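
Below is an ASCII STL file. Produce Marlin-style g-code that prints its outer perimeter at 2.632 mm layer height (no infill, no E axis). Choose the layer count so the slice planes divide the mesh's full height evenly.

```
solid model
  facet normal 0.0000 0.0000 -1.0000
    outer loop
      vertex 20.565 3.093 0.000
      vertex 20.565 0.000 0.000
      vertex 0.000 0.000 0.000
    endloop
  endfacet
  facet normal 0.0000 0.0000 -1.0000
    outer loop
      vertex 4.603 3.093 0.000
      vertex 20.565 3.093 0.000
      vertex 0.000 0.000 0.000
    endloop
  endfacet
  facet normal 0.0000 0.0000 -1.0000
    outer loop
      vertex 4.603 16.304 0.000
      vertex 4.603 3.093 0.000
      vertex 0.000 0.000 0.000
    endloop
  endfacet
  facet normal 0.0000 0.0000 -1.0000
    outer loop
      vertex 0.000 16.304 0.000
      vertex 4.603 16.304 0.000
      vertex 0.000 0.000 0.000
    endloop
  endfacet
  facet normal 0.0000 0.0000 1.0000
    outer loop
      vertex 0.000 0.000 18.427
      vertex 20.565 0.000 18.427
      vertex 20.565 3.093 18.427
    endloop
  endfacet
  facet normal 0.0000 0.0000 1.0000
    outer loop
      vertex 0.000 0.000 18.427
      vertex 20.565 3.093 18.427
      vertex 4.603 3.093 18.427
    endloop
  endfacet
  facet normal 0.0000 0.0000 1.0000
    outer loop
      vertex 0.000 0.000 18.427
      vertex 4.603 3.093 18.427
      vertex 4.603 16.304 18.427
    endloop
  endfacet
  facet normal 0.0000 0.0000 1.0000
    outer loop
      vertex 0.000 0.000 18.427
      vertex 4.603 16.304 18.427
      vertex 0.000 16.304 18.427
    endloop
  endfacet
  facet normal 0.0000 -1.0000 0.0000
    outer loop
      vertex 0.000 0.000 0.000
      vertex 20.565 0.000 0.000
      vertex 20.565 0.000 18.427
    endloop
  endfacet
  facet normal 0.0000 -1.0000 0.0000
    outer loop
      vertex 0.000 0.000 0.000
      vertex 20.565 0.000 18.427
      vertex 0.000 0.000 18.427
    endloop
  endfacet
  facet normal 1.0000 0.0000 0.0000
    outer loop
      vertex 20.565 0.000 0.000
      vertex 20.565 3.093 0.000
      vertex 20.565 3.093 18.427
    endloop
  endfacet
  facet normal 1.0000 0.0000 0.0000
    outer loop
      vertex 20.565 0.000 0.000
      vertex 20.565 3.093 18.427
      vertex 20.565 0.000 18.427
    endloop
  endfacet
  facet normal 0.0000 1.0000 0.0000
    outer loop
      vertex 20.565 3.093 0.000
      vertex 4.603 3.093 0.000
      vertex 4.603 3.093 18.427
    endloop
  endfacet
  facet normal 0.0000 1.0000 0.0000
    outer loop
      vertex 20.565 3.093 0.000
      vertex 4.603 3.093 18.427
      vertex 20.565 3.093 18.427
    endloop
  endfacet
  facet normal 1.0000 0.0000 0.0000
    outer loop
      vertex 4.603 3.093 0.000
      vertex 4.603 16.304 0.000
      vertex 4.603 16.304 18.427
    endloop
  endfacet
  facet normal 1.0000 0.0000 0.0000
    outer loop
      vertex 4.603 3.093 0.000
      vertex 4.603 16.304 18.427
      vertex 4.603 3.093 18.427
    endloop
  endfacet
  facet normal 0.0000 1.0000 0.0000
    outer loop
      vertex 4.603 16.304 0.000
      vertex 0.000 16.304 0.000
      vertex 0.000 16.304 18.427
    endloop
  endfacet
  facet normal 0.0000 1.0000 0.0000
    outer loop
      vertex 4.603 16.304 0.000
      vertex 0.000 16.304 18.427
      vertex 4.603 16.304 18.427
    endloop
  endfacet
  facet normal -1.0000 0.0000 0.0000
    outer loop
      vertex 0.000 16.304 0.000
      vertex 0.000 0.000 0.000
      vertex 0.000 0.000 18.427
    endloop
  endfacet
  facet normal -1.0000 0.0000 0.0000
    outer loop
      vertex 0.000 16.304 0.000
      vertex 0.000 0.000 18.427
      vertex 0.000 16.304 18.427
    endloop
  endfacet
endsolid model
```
; perimeter-only toolpath
G21 ; units = mm
G90 ; absolute positioning
G28 ; home
; layer 1
G0 Z2.632
G0 X0.000 Y0.000
G1 X20.565 Y0.000
G1 X20.565 Y3.093
G1 X4.603 Y3.093
G1 X4.603 Y16.304
G1 X0.000 Y16.304
G1 X0.000 Y0.000
; layer 2
G0 Z5.265
G0 X0.000 Y0.000
G1 X20.565 Y0.000
G1 X20.565 Y3.093
G1 X4.603 Y3.093
G1 X4.603 Y16.304
G1 X0.000 Y16.304
G1 X0.000 Y0.000
; layer 3
G0 Z7.897
G0 X0.000 Y0.000
G1 X20.565 Y0.000
G1 X20.565 Y3.093
G1 X4.603 Y3.093
G1 X4.603 Y16.304
G1 X0.000 Y16.304
G1 X0.000 Y0.000
; layer 4
G0 Z10.530
G0 X0.000 Y0.000
G1 X20.565 Y0.000
G1 X20.565 Y3.093
G1 X4.603 Y3.093
G1 X4.603 Y16.304
G1 X0.000 Y16.304
G1 X0.000 Y0.000
; layer 5
G0 Z13.162
G0 X0.000 Y0.000
G1 X20.565 Y0.000
G1 X20.565 Y3.093
G1 X4.603 Y3.093
G1 X4.603 Y16.304
G1 X0.000 Y16.304
G1 X0.000 Y0.000
; layer 6
G0 Z15.795
G0 X0.000 Y0.000
G1 X20.565 Y0.000
G1 X20.565 Y3.093
G1 X4.603 Y3.093
G1 X4.603 Y16.304
G1 X0.000 Y16.304
G1 X0.000 Y0.000
; layer 7
G0 Z18.427
G0 X0.000 Y0.000
G1 X20.565 Y0.000
G1 X20.565 Y3.093
G1 X4.603 Y3.093
G1 X4.603 Y16.304
G1 X0.000 Y16.304
G1 X0.000 Y0.000
M2 ; end

The solid is an L-shaped prism: outer 20.6 × 16.3 mm, arm thicknesses ≈ 3.09 mm (horizontal) and 4.6 mm (vertical), extruded 18.4 mm in z. Slicing at Δz = 2.632 mm — 7 equal slices spanning the solid's height, so layer i sits at z = i·h/7 — gives 7 non-empty perimeters. Each is a 6-segment closed polygon; G0 lifts to the layer z and rapids to the start vertex, then G1 traces the edges.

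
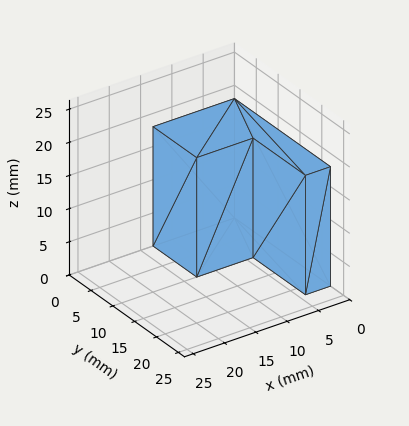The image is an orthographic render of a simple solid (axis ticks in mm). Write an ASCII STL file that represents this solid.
Reading the render: the shape is an L-shaped prism: outer 13 × 22 mm, arm thicknesses ≈ 10 mm (horizontal) and 4 mm (vertical), extruded 18 mm in z (dimensions read to the nearest mm from the axis ticks). For the STL, each face is triangulated and given an outward normal.

solid part
  facet normal 0.0000 0.0000 -1.0000
    outer loop
      vertex 13.00 10.00 0.00
      vertex 13.00 0.00 0.00
      vertex 0.00 0.00 0.00
    endloop
  endfacet
  facet normal 0.0000 0.0000 -1.0000
    outer loop
      vertex 4.00 10.00 0.00
      vertex 13.00 10.00 0.00
      vertex 0.00 0.00 0.00
    endloop
  endfacet
  facet normal 0.0000 0.0000 -1.0000
    outer loop
      vertex 4.00 22.00 0.00
      vertex 4.00 10.00 0.00
      vertex 0.00 0.00 0.00
    endloop
  endfacet
  facet normal 0.0000 0.0000 -1.0000
    outer loop
      vertex 0.00 22.00 0.00
      vertex 4.00 22.00 0.00
      vertex 0.00 0.00 0.00
    endloop
  endfacet
  facet normal 0.0000 0.0000 1.0000
    outer loop
      vertex 0.00 0.00 18.00
      vertex 13.00 0.00 18.00
      vertex 13.00 10.00 18.00
    endloop
  endfacet
  facet normal 0.0000 0.0000 1.0000
    outer loop
      vertex 0.00 0.00 18.00
      vertex 13.00 10.00 18.00
      vertex 4.00 10.00 18.00
    endloop
  endfacet
  facet normal 0.0000 0.0000 1.0000
    outer loop
      vertex 0.00 0.00 18.00
      vertex 4.00 10.00 18.00
      vertex 4.00 22.00 18.00
    endloop
  endfacet
  facet normal 0.0000 0.0000 1.0000
    outer loop
      vertex 0.00 0.00 18.00
      vertex 4.00 22.00 18.00
      vertex 0.00 22.00 18.00
    endloop
  endfacet
  facet normal 0.0000 -1.0000 0.0000
    outer loop
      vertex 0.00 0.00 0.00
      vertex 13.00 0.00 0.00
      vertex 13.00 0.00 18.00
    endloop
  endfacet
  facet normal 0.0000 -1.0000 0.0000
    outer loop
      vertex 0.00 0.00 0.00
      vertex 13.00 0.00 18.00
      vertex 0.00 0.00 18.00
    endloop
  endfacet
  facet normal 1.0000 0.0000 0.0000
    outer loop
      vertex 13.00 0.00 0.00
      vertex 13.00 10.00 0.00
      vertex 13.00 10.00 18.00
    endloop
  endfacet
  facet normal 1.0000 0.0000 0.0000
    outer loop
      vertex 13.00 0.00 0.00
      vertex 13.00 10.00 18.00
      vertex 13.00 0.00 18.00
    endloop
  endfacet
  facet normal 0.0000 1.0000 0.0000
    outer loop
      vertex 13.00 10.00 0.00
      vertex 4.00 10.00 0.00
      vertex 4.00 10.00 18.00
    endloop
  endfacet
  facet normal 0.0000 1.0000 0.0000
    outer loop
      vertex 13.00 10.00 0.00
      vertex 4.00 10.00 18.00
      vertex 13.00 10.00 18.00
    endloop
  endfacet
  facet normal 1.0000 0.0000 0.0000
    outer loop
      vertex 4.00 10.00 0.00
      vertex 4.00 22.00 0.00
      vertex 4.00 22.00 18.00
    endloop
  endfacet
  facet normal 1.0000 0.0000 0.0000
    outer loop
      vertex 4.00 10.00 0.00
      vertex 4.00 22.00 18.00
      vertex 4.00 10.00 18.00
    endloop
  endfacet
  facet normal 0.0000 1.0000 0.0000
    outer loop
      vertex 4.00 22.00 0.00
      vertex 0.00 22.00 0.00
      vertex 0.00 22.00 18.00
    endloop
  endfacet
  facet normal 0.0000 1.0000 0.0000
    outer loop
      vertex 4.00 22.00 0.00
      vertex 0.00 22.00 18.00
      vertex 4.00 22.00 18.00
    endloop
  endfacet
  facet normal -1.0000 0.0000 0.0000
    outer loop
      vertex 0.00 22.00 0.00
      vertex 0.00 0.00 0.00
      vertex 0.00 0.00 18.00
    endloop
  endfacet
  facet normal -1.0000 0.0000 0.0000
    outer loop
      vertex 0.00 22.00 0.00
      vertex 0.00 0.00 18.00
      vertex 0.00 22.00 18.00
    endloop
  endfacet
endsolid part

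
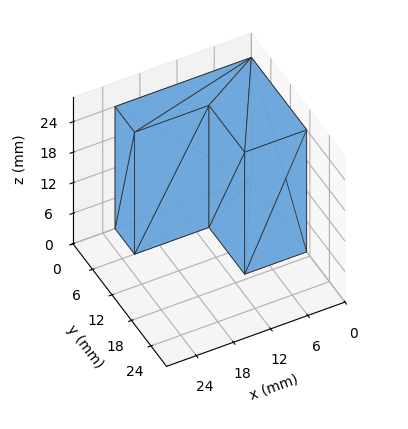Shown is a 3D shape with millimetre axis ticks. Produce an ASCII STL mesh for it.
Reading the render: the shape is an L-shaped prism: outer 22 × 17 mm, arm thicknesses ≈ 6 mm (horizontal) and 10 mm (vertical), extruded 24 mm in z (dimensions read to the nearest mm from the axis ticks). For the STL, each face is triangulated and given an outward normal.

solid part
  facet normal 0.0000 0.0000 -1.0000
    outer loop
      vertex 22.000 6.000 0.000
      vertex 22.000 0.000 0.000
      vertex 0.000 0.000 0.000
    endloop
  endfacet
  facet normal 0.0000 0.0000 -1.0000
    outer loop
      vertex 10.000 6.000 0.000
      vertex 22.000 6.000 0.000
      vertex 0.000 0.000 0.000
    endloop
  endfacet
  facet normal 0.0000 0.0000 -1.0000
    outer loop
      vertex 10.000 17.000 0.000
      vertex 10.000 6.000 0.000
      vertex 0.000 0.000 0.000
    endloop
  endfacet
  facet normal 0.0000 0.0000 -1.0000
    outer loop
      vertex 0.000 17.000 0.000
      vertex 10.000 17.000 0.000
      vertex 0.000 0.000 0.000
    endloop
  endfacet
  facet normal 0.0000 0.0000 1.0000
    outer loop
      vertex 0.000 0.000 24.000
      vertex 22.000 0.000 24.000
      vertex 22.000 6.000 24.000
    endloop
  endfacet
  facet normal 0.0000 0.0000 1.0000
    outer loop
      vertex 0.000 0.000 24.000
      vertex 22.000 6.000 24.000
      vertex 10.000 6.000 24.000
    endloop
  endfacet
  facet normal 0.0000 0.0000 1.0000
    outer loop
      vertex 0.000 0.000 24.000
      vertex 10.000 6.000 24.000
      vertex 10.000 17.000 24.000
    endloop
  endfacet
  facet normal 0.0000 0.0000 1.0000
    outer loop
      vertex 0.000 0.000 24.000
      vertex 10.000 17.000 24.000
      vertex 0.000 17.000 24.000
    endloop
  endfacet
  facet normal 0.0000 -1.0000 0.0000
    outer loop
      vertex 0.000 0.000 0.000
      vertex 22.000 0.000 0.000
      vertex 22.000 0.000 24.000
    endloop
  endfacet
  facet normal 0.0000 -1.0000 0.0000
    outer loop
      vertex 0.000 0.000 0.000
      vertex 22.000 0.000 24.000
      vertex 0.000 0.000 24.000
    endloop
  endfacet
  facet normal 1.0000 0.0000 0.0000
    outer loop
      vertex 22.000 0.000 0.000
      vertex 22.000 6.000 0.000
      vertex 22.000 6.000 24.000
    endloop
  endfacet
  facet normal 1.0000 0.0000 0.0000
    outer loop
      vertex 22.000 0.000 0.000
      vertex 22.000 6.000 24.000
      vertex 22.000 0.000 24.000
    endloop
  endfacet
  facet normal 0.0000 1.0000 0.0000
    outer loop
      vertex 22.000 6.000 0.000
      vertex 10.000 6.000 0.000
      vertex 10.000 6.000 24.000
    endloop
  endfacet
  facet normal 0.0000 1.0000 0.0000
    outer loop
      vertex 22.000 6.000 0.000
      vertex 10.000 6.000 24.000
      vertex 22.000 6.000 24.000
    endloop
  endfacet
  facet normal 1.0000 0.0000 0.0000
    outer loop
      vertex 10.000 6.000 0.000
      vertex 10.000 17.000 0.000
      vertex 10.000 17.000 24.000
    endloop
  endfacet
  facet normal 1.0000 0.0000 0.0000
    outer loop
      vertex 10.000 6.000 0.000
      vertex 10.000 17.000 24.000
      vertex 10.000 6.000 24.000
    endloop
  endfacet
  facet normal 0.0000 1.0000 0.0000
    outer loop
      vertex 10.000 17.000 0.000
      vertex 0.000 17.000 0.000
      vertex 0.000 17.000 24.000
    endloop
  endfacet
  facet normal 0.0000 1.0000 0.0000
    outer loop
      vertex 10.000 17.000 0.000
      vertex 0.000 17.000 24.000
      vertex 10.000 17.000 24.000
    endloop
  endfacet
  facet normal -1.0000 0.0000 0.0000
    outer loop
      vertex 0.000 17.000 0.000
      vertex 0.000 0.000 0.000
      vertex 0.000 0.000 24.000
    endloop
  endfacet
  facet normal -1.0000 0.0000 0.0000
    outer loop
      vertex 0.000 17.000 0.000
      vertex 0.000 0.000 24.000
      vertex 0.000 17.000 24.000
    endloop
  endfacet
endsolid part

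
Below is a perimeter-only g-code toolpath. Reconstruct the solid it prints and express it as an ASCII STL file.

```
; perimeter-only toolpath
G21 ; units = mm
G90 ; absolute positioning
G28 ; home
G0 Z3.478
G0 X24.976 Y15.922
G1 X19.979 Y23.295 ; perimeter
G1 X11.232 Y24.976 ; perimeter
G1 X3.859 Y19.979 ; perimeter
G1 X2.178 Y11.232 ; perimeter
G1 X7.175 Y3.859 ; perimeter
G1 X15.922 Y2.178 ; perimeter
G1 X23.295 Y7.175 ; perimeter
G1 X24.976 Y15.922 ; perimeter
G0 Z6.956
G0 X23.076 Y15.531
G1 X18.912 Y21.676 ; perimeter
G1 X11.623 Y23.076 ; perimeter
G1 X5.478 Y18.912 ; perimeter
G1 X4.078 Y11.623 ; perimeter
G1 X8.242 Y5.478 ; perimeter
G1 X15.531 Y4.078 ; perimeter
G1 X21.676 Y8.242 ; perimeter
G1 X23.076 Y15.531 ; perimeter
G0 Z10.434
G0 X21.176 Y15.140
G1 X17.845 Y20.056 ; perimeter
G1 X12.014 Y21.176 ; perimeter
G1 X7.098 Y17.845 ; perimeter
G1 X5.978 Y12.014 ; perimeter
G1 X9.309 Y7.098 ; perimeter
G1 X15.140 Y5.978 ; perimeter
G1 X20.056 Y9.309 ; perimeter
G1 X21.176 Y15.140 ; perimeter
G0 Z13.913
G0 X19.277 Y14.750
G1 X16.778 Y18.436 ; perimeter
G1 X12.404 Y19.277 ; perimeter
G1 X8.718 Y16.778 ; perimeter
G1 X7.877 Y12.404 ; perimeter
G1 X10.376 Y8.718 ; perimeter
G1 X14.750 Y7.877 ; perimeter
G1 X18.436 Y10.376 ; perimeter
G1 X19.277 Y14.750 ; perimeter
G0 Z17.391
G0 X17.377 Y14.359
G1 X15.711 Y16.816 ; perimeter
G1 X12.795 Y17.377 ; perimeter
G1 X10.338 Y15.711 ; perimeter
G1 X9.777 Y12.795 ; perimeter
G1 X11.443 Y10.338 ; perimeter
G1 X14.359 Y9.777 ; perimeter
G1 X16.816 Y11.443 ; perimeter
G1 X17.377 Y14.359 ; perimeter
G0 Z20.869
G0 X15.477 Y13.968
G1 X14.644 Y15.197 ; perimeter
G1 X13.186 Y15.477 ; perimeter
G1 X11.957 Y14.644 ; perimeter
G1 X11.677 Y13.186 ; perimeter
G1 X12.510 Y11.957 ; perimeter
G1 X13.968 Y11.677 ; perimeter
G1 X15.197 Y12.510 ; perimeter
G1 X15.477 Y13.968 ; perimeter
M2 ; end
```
solid part
  facet normal 0.0000 0.0000 -1.0000
    outer loop
      vertex 10.841 26.876 0.000
      vertex 21.046 24.915 0.000
      vertex 26.876 16.313 0.000
    endloop
  endfacet
  facet normal 0.0000 0.0000 -1.0000
    outer loop
      vertex 2.239 21.046 0.000
      vertex 10.841 26.876 0.000
      vertex 26.876 16.313 0.000
    endloop
  endfacet
  facet normal 0.0000 0.0000 -1.0000
    outer loop
      vertex 0.278 10.841 0.000
      vertex 2.239 21.046 0.000
      vertex 26.876 16.313 0.000
    endloop
  endfacet
  facet normal 0.0000 0.0000 -1.0000
    outer loop
      vertex 6.108 2.239 0.000
      vertex 0.278 10.841 0.000
      vertex 26.876 16.313 0.000
    endloop
  endfacet
  facet normal 0.0000 0.0000 -1.0000
    outer loop
      vertex 16.313 0.278 0.000
      vertex 6.108 2.239 0.000
      vertex 26.876 16.313 0.000
    endloop
  endfacet
  facet normal 0.0000 0.0000 -1.0000
    outer loop
      vertex 24.915 6.108 0.000
      vertex 16.313 0.278 0.000
      vertex 26.876 16.313 0.000
    endloop
  endfacet
  facet normal 0.7359 0.4987 0.4580
    outer loop
      vertex 26.876 16.313 0.000
      vertex 21.046 24.915 0.000
      vertex 13.577 13.577 24.347
    endloop
  endfacet
  facet normal 0.1678 0.8730 0.4580
    outer loop
      vertex 21.046 24.915 0.000
      vertex 10.841 26.876 0.000
      vertex 13.577 13.577 24.347
    endloop
  endfacet
  facet normal -0.4987 0.7359 0.4580
    outer loop
      vertex 10.841 26.876 0.000
      vertex 2.239 21.046 0.000
      vertex 13.577 13.577 24.347
    endloop
  endfacet
  facet normal -0.8730 0.1678 0.4580
    outer loop
      vertex 2.239 21.046 0.000
      vertex 0.278 10.841 0.000
      vertex 13.577 13.577 24.347
    endloop
  endfacet
  facet normal -0.7359 -0.4987 0.4580
    outer loop
      vertex 0.278 10.841 0.000
      vertex 6.108 2.239 0.000
      vertex 13.577 13.577 24.347
    endloop
  endfacet
  facet normal -0.1678 -0.8730 0.4580
    outer loop
      vertex 6.108 2.239 0.000
      vertex 16.313 0.278 0.000
      vertex 13.577 13.577 24.347
    endloop
  endfacet
  facet normal 0.4987 -0.7359 0.4580
    outer loop
      vertex 16.313 0.278 0.000
      vertex 24.915 6.108 0.000
      vertex 13.577 13.577 24.347
    endloop
  endfacet
  facet normal 0.8730 -0.1678 0.4580
    outer loop
      vertex 24.915 6.108 0.000
      vertex 26.876 16.313 0.000
      vertex 13.577 13.577 24.347
    endloop
  endfacet
endsolid part

The G0 Z moves step by Δz≈3.478 mm. The G1 loops shrink linearly with z, so the solid tapers from its base footprint up to z≈24.3. Closing with a flat bottom cap and the tapered top and triangulating gives 14 facets — a regular 8-sided pyramid, base circumscribed radius ≈ 13.6 mm, apex at z ≈ 24.3 mm.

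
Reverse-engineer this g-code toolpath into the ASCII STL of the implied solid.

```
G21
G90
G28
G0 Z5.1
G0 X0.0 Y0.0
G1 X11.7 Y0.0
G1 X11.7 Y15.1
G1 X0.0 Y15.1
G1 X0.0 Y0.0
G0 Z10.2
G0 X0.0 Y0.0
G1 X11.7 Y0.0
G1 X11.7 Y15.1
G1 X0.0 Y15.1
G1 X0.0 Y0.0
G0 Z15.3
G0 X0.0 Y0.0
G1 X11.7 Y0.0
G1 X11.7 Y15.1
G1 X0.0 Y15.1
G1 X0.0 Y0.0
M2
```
solid part
  facet normal 0.0000 0.0000 -1.0000
    outer loop
      vertex 11.7 15.1 0.0
      vertex 11.7 0.0 0.0
      vertex 0.0 0.0 0.0
    endloop
  endfacet
  facet normal 0.0000 0.0000 -1.0000
    outer loop
      vertex 0.0 15.1 0.0
      vertex 11.7 15.1 0.0
      vertex 0.0 0.0 0.0
    endloop
  endfacet
  facet normal 0.0000 0.0000 1.0000
    outer loop
      vertex 0.0 0.0 15.3
      vertex 11.7 0.0 15.3
      vertex 11.7 15.1 15.3
    endloop
  endfacet
  facet normal 0.0000 0.0000 1.0000
    outer loop
      vertex 0.0 0.0 15.3
      vertex 11.7 15.1 15.3
      vertex 0.0 15.1 15.3
    endloop
  endfacet
  facet normal 0.0000 -1.0000 0.0000
    outer loop
      vertex 0.0 0.0 0.0
      vertex 11.7 0.0 0.0
      vertex 11.7 0.0 15.3
    endloop
  endfacet
  facet normal 0.0000 -1.0000 0.0000
    outer loop
      vertex 0.0 0.0 0.0
      vertex 11.7 0.0 15.3
      vertex 0.0 0.0 15.3
    endloop
  endfacet
  facet normal 0.0000 1.0000 0.0000
    outer loop
      vertex 11.7 15.1 15.3
      vertex 11.7 15.1 0.0
      vertex 0.0 15.1 0.0
    endloop
  endfacet
  facet normal 0.0000 1.0000 0.0000
    outer loop
      vertex 0.0 15.1 15.3
      vertex 11.7 15.1 15.3
      vertex 0.0 15.1 0.0
    endloop
  endfacet
  facet normal -1.0000 0.0000 0.0000
    outer loop
      vertex 0.0 15.1 15.3
      vertex 0.0 15.1 0.0
      vertex 0.0 0.0 0.0
    endloop
  endfacet
  facet normal -1.0000 0.0000 0.0000
    outer loop
      vertex 0.0 0.0 15.3
      vertex 0.0 15.1 15.3
      vertex 0.0 0.0 0.0
    endloop
  endfacet
  facet normal 1.0000 0.0000 0.0000
    outer loop
      vertex 11.7 0.0 0.0
      vertex 11.7 15.1 0.0
      vertex 11.7 15.1 15.3
    endloop
  endfacet
  facet normal 1.0000 0.0000 0.0000
    outer loop
      vertex 11.7 0.0 0.0
      vertex 11.7 15.1 15.3
      vertex 11.7 0.0 15.3
    endloop
  endfacet
endsolid part

The G0 Z moves step by Δz≈5.1 mm. Every layer's G1 loop is the same polygon, so the solid is a straight extrusion of it from z=0 to z≈15.3. Closing with flat bottom and top caps and triangulating gives 12 facets — a rectangular box, roughly 11.7 × 15.1 mm footprint and 15.3 mm tall.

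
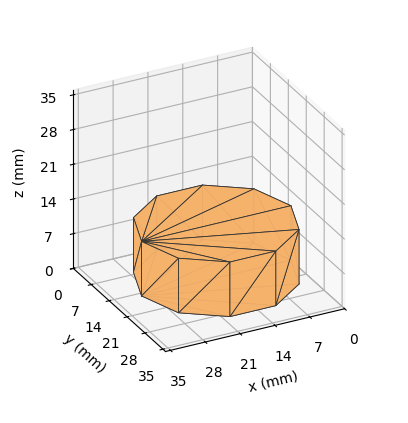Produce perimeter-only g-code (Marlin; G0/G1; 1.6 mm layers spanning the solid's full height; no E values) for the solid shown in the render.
Reading the render: the shape is a regular 10-sided prism (a cylinder approximated with 10 flat sides), circumscribed radius ≈ 15 mm, height ≈ 11 mm (dimensions read to the nearest mm from the axis ticks). For the g-code, the solid's height is divided into equal slices at the stated Δz and each level perimeter traced with G1 moves after a G0 lift.

; perimeter-only toolpath
G21 ; units = mm
G90 ; absolute positioning
G28 ; home
; layer 1
G0 Z1.6
G0 X30.0 Y15.0
G1 X27.1 Y23.8
G1 X19.6 Y29.3
G1 X10.4 Y29.3
G1 X2.9 Y23.8
G1 X0.0 Y15.0
G1 X2.9 Y6.2
G1 X10.4 Y0.7
G1 X19.6 Y0.7
G1 X27.1 Y6.2
G1 X30.0 Y15.0
; layer 2
G0 Z3.1
G0 X30.0 Y15.0
G1 X27.1 Y23.8
G1 X19.6 Y29.3
G1 X10.4 Y29.3
G1 X2.9 Y23.8
G1 X0.0 Y15.0
G1 X2.9 Y6.2
G1 X10.4 Y0.7
G1 X19.6 Y0.7
G1 X27.1 Y6.2
G1 X30.0 Y15.0
; layer 3
G0 Z4.7
G0 X30.0 Y15.0
G1 X27.1 Y23.8
G1 X19.6 Y29.3
G1 X10.4 Y29.3
G1 X2.9 Y23.8
G1 X0.0 Y15.0
G1 X2.9 Y6.2
G1 X10.4 Y0.7
G1 X19.6 Y0.7
G1 X27.1 Y6.2
G1 X30.0 Y15.0
; layer 4
G0 Z6.3
G0 X30.0 Y15.0
G1 X27.1 Y23.8
G1 X19.6 Y29.3
G1 X10.4 Y29.3
G1 X2.9 Y23.8
G1 X0.0 Y15.0
G1 X2.9 Y6.2
G1 X10.4 Y0.7
G1 X19.6 Y0.7
G1 X27.1 Y6.2
G1 X30.0 Y15.0
; layer 5
G0 Z7.9
G0 X30.0 Y15.0
G1 X27.1 Y23.8
G1 X19.6 Y29.3
G1 X10.4 Y29.3
G1 X2.9 Y23.8
G1 X0.0 Y15.0
G1 X2.9 Y6.2
G1 X10.4 Y0.7
G1 X19.6 Y0.7
G1 X27.1 Y6.2
G1 X30.0 Y15.0
; layer 6
G0 Z9.4
G0 X30.0 Y15.0
G1 X27.1 Y23.8
G1 X19.6 Y29.3
G1 X10.4 Y29.3
G1 X2.9 Y23.8
G1 X0.0 Y15.0
G1 X2.9 Y6.2
G1 X10.4 Y0.7
G1 X19.6 Y0.7
G1 X27.1 Y6.2
G1 X30.0 Y15.0
; layer 7
G0 Z11.0
G0 X30.0 Y15.0
G1 X27.1 Y23.8
G1 X19.6 Y29.3
G1 X10.4 Y29.3
G1 X2.9 Y23.8
G1 X0.0 Y15.0
G1 X2.9 Y6.2
G1 X10.4 Y0.7
G1 X19.6 Y0.7
G1 X27.1 Y6.2
G1 X30.0 Y15.0
M2 ; end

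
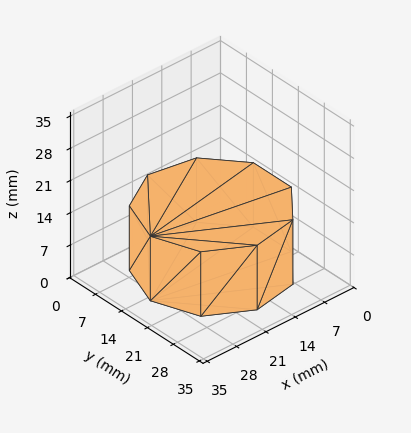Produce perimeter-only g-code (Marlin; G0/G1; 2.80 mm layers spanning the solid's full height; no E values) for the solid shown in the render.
Reading the render: the shape is a regular 9-sided prism (a cylinder approximated with 9 flat sides), circumscribed radius ≈ 15 mm, height ≈ 14 mm (dimensions read to the nearest mm from the axis ticks). For the g-code, the solid's height is divided into equal slices at the stated Δz and each level perimeter traced with G1 moves after a G0 lift.

; perimeter-only toolpath
G21 ; units = mm
G90 ; absolute positioning
G28 ; home
; layer 1
G0 Z2.80
G0 X30.00 Y15.00
G1 X26.49 Y24.64
G1 X17.60 Y29.77
G1 X7.50 Y27.99
G1 X0.90 Y20.13
G1 X0.90 Y9.87
G1 X7.50 Y2.01
G1 X17.60 Y0.23
G1 X26.49 Y5.36
G1 X30.00 Y15.00
; layer 2
G0 Z5.60
G0 X30.00 Y15.00
G1 X26.49 Y24.64
G1 X17.60 Y29.77
G1 X7.50 Y27.99
G1 X0.90 Y20.13
G1 X0.90 Y9.87
G1 X7.50 Y2.01
G1 X17.60 Y0.23
G1 X26.49 Y5.36
G1 X30.00 Y15.00
; layer 3
G0 Z8.40
G0 X30.00 Y15.00
G1 X26.49 Y24.64
G1 X17.60 Y29.77
G1 X7.50 Y27.99
G1 X0.90 Y20.13
G1 X0.90 Y9.87
G1 X7.50 Y2.01
G1 X17.60 Y0.23
G1 X26.49 Y5.36
G1 X30.00 Y15.00
; layer 4
G0 Z11.20
G0 X30.00 Y15.00
G1 X26.49 Y24.64
G1 X17.60 Y29.77
G1 X7.50 Y27.99
G1 X0.90 Y20.13
G1 X0.90 Y9.87
G1 X7.50 Y2.01
G1 X17.60 Y0.23
G1 X26.49 Y5.36
G1 X30.00 Y15.00
; layer 5
G0 Z14.00
G0 X30.00 Y15.00
G1 X26.49 Y24.64
G1 X17.60 Y29.77
G1 X7.50 Y27.99
G1 X0.90 Y20.13
G1 X0.90 Y9.87
G1 X7.50 Y2.01
G1 X17.60 Y0.23
G1 X26.49 Y5.36
G1 X30.00 Y15.00
M2 ; end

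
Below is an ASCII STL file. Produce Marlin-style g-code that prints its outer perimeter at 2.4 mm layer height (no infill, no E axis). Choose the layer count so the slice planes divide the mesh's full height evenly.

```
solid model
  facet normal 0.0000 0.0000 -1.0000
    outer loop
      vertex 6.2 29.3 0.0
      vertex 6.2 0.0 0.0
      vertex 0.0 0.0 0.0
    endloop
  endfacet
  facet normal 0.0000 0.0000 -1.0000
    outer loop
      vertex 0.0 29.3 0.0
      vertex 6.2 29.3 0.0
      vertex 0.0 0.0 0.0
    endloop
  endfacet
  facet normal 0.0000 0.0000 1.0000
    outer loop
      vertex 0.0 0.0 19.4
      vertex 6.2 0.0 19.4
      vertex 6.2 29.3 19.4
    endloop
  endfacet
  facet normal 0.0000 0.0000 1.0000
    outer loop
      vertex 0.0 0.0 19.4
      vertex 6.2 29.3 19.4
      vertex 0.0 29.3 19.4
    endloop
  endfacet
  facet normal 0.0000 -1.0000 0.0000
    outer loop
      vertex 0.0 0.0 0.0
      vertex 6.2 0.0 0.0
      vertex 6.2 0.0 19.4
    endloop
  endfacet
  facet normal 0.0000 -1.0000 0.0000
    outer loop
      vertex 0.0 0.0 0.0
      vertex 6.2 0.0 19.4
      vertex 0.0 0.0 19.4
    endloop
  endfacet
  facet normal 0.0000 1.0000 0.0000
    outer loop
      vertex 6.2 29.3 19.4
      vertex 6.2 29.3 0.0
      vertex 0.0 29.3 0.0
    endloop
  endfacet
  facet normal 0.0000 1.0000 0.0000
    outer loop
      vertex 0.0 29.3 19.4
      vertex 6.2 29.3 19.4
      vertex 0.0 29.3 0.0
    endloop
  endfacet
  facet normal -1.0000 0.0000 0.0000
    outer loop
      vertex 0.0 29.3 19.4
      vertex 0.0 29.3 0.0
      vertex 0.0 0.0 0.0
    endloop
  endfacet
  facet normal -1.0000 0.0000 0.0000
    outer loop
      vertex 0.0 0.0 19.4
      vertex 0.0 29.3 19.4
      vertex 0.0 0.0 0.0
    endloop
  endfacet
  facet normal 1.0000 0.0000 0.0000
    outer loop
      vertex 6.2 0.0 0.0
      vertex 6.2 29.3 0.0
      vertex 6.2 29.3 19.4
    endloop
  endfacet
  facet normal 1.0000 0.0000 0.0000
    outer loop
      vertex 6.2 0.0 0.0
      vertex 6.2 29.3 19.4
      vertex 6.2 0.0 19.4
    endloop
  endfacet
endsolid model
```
; perimeter-only toolpath
G21 ; units = mm
G90 ; absolute positioning
G28 ; home
; layer 1
G0 Z2.4
G0 X0.0 Y0.0
G1 X6.2 Y0.0
G1 X6.2 Y29.3
G1 X0.0 Y29.3
G1 X0.0 Y0.0
; layer 2
G0 Z4.8
G0 X0.0 Y0.0
G1 X6.2 Y0.0
G1 X6.2 Y29.3
G1 X0.0 Y29.3
G1 X0.0 Y0.0
; layer 3
G0 Z7.3
G0 X0.0 Y0.0
G1 X6.2 Y0.0
G1 X6.2 Y29.3
G1 X0.0 Y29.3
G1 X0.0 Y0.0
; layer 4
G0 Z9.7
G0 X0.0 Y0.0
G1 X6.2 Y0.0
G1 X6.2 Y29.3
G1 X0.0 Y29.3
G1 X0.0 Y0.0
; layer 5
G0 Z12.1
G0 X0.0 Y0.0
G1 X6.2 Y0.0
G1 X6.2 Y29.3
G1 X0.0 Y29.3
G1 X0.0 Y0.0
; layer 6
G0 Z14.5
G0 X0.0 Y0.0
G1 X6.2 Y0.0
G1 X6.2 Y29.3
G1 X0.0 Y29.3
G1 X0.0 Y0.0
; layer 7
G0 Z17.0
G0 X0.0 Y0.0
G1 X6.2 Y0.0
G1 X6.2 Y29.3
G1 X0.0 Y29.3
G1 X0.0 Y0.0
; layer 8
G0 Z19.4
G0 X0.0 Y0.0
G1 X6.2 Y0.0
G1 X6.2 Y29.3
G1 X0.0 Y29.3
G1 X0.0 Y0.0
M2 ; end

The solid is a rectangular box, roughly 6.2 × 29.3 mm footprint and 19.4 mm tall. Slicing at Δz = 2.4 mm — 8 equal slices spanning the solid's height, so layer i sits at z = i·h/8 — gives 8 non-empty perimeters. Each is a 4-segment closed polygon; G0 lifts to the layer z and rapids to the start vertex, then G1 traces the edges.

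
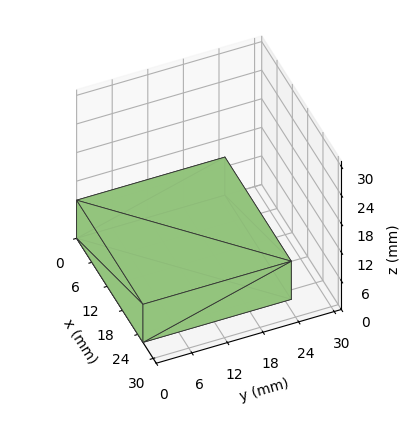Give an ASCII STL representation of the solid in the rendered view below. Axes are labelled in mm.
Reading the render: the shape is a rectangular box, roughly 26 × 25 mm footprint and 8 mm tall (dimensions read to the nearest mm from the axis ticks). For the STL, each face is triangulated and given an outward normal.

solid part
  facet normal 0.0000 0.0000 -1.0000
    outer loop
      vertex 26.000 25.000 0.000
      vertex 26.000 0.000 0.000
      vertex 0.000 0.000 0.000
    endloop
  endfacet
  facet normal 0.0000 0.0000 -1.0000
    outer loop
      vertex 0.000 25.000 0.000
      vertex 26.000 25.000 0.000
      vertex 0.000 0.000 0.000
    endloop
  endfacet
  facet normal 0.0000 0.0000 1.0000
    outer loop
      vertex 0.000 0.000 8.000
      vertex 26.000 0.000 8.000
      vertex 26.000 25.000 8.000
    endloop
  endfacet
  facet normal 0.0000 0.0000 1.0000
    outer loop
      vertex 0.000 0.000 8.000
      vertex 26.000 25.000 8.000
      vertex 0.000 25.000 8.000
    endloop
  endfacet
  facet normal 0.0000 -1.0000 0.0000
    outer loop
      vertex 0.000 0.000 0.000
      vertex 26.000 0.000 0.000
      vertex 26.000 0.000 8.000
    endloop
  endfacet
  facet normal 0.0000 -1.0000 0.0000
    outer loop
      vertex 0.000 0.000 0.000
      vertex 26.000 0.000 8.000
      vertex 0.000 0.000 8.000
    endloop
  endfacet
  facet normal 0.0000 1.0000 0.0000
    outer loop
      vertex 26.000 25.000 8.000
      vertex 26.000 25.000 0.000
      vertex 0.000 25.000 0.000
    endloop
  endfacet
  facet normal 0.0000 1.0000 0.0000
    outer loop
      vertex 0.000 25.000 8.000
      vertex 26.000 25.000 8.000
      vertex 0.000 25.000 0.000
    endloop
  endfacet
  facet normal -1.0000 0.0000 0.0000
    outer loop
      vertex 0.000 25.000 8.000
      vertex 0.000 25.000 0.000
      vertex 0.000 0.000 0.000
    endloop
  endfacet
  facet normal -1.0000 0.0000 0.0000
    outer loop
      vertex 0.000 0.000 8.000
      vertex 0.000 25.000 8.000
      vertex 0.000 0.000 0.000
    endloop
  endfacet
  facet normal 1.0000 0.0000 0.0000
    outer loop
      vertex 26.000 0.000 0.000
      vertex 26.000 25.000 0.000
      vertex 26.000 25.000 8.000
    endloop
  endfacet
  facet normal 1.0000 0.0000 0.0000
    outer loop
      vertex 26.000 0.000 0.000
      vertex 26.000 25.000 8.000
      vertex 26.000 0.000 8.000
    endloop
  endfacet
endsolid part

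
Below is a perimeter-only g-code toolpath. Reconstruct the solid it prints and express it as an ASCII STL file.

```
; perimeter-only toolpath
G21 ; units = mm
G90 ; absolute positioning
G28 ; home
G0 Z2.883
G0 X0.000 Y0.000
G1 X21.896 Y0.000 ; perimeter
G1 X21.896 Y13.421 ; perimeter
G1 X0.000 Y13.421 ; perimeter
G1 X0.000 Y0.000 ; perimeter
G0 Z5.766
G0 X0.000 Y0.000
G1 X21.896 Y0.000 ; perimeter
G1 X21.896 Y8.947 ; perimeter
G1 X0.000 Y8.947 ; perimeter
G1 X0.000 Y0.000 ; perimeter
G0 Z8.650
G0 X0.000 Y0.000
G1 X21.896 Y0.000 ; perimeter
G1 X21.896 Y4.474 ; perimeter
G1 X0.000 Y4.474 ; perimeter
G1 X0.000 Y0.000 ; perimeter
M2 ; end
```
solid part
  facet normal 0.0000 0.0000 -1.0000
    outer loop
      vertex 21.896 17.895 0.000
      vertex 21.896 0.000 0.000
      vertex 0.000 0.000 0.000
    endloop
  endfacet
  facet normal 0.0000 0.0000 -1.0000
    outer loop
      vertex 0.000 17.895 0.000
      vertex 21.896 17.895 0.000
      vertex 0.000 0.000 0.000
    endloop
  endfacet
  facet normal 0.0000 -1.0000 0.0000
    outer loop
      vertex 0.000 0.000 0.000
      vertex 21.896 0.000 0.000
      vertex 21.896 0.000 11.533
    endloop
  endfacet
  facet normal 0.0000 -1.0000 0.0000
    outer loop
      vertex 0.000 0.000 0.000
      vertex 21.896 0.000 11.533
      vertex 0.000 0.000 11.533
    endloop
  endfacet
  facet normal 0.0000 0.5417 0.8406
    outer loop
      vertex 0.000 0.000 11.533
      vertex 21.896 0.000 11.533
      vertex 21.896 17.895 0.000
    endloop
  endfacet
  facet normal 0.0000 0.5417 0.8406
    outer loop
      vertex 0.000 0.000 11.533
      vertex 21.896 17.895 0.000
      vertex 0.000 17.895 0.000
    endloop
  endfacet
  facet normal -1.0000 0.0000 0.0000
    outer loop
      vertex 0.000 0.000 11.533
      vertex 0.000 17.895 0.000
      vertex 0.000 0.000 0.000
    endloop
  endfacet
  facet normal 1.0000 0.0000 0.0000
    outer loop
      vertex 21.896 0.000 0.000
      vertex 21.896 17.895 0.000
      vertex 21.896 0.000 11.533
    endloop
  endfacet
endsolid part

The G0 Z moves step by Δz≈2.883 mm. The G1 loops shrink linearly with z, so the solid tapers from its base footprint up to z≈11.5. Closing with a flat bottom cap and the tapered top and triangulating gives 8 facets — a wedge (ramp): 21.9 × 17.9 mm base, rising to 11.5 mm along the y=0 edge and sloping linearly to z=0 at y=17.9.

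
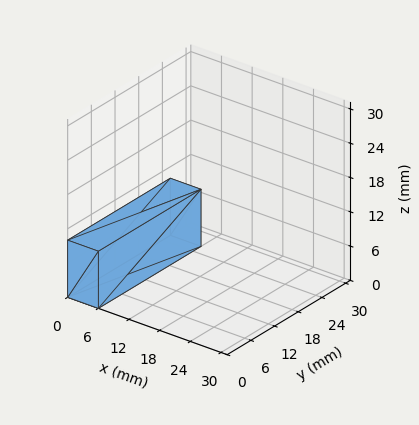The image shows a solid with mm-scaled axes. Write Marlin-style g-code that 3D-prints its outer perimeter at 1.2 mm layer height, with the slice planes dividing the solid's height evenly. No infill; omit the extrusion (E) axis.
Reading the render: the shape is a rectangular box, roughly 6 × 26 mm footprint and 10 mm tall (dimensions read to the nearest mm from the axis ticks). For the g-code, the solid's height is divided into equal slices at the stated Δz and each level perimeter traced with G1 moves after a G0 lift.

; perimeter-only toolpath
G21 ; units = mm
G90 ; absolute positioning
G28 ; home
; layer 1
G0 Z1.2
G0 X0.0 Y0.0
G1 X6.0 Y0.0
G1 X6.0 Y26.0
G1 X0.0 Y26.0
G1 X0.0 Y0.0
; layer 2
G0 Z2.5
G0 X0.0 Y0.0
G1 X6.0 Y0.0
G1 X6.0 Y26.0
G1 X0.0 Y26.0
G1 X0.0 Y0.0
; layer 3
G0 Z3.8
G0 X0.0 Y0.0
G1 X6.0 Y0.0
G1 X6.0 Y26.0
G1 X0.0 Y26.0
G1 X0.0 Y0.0
; layer 4
G0 Z5.0
G0 X0.0 Y0.0
G1 X6.0 Y0.0
G1 X6.0 Y26.0
G1 X0.0 Y26.0
G1 X0.0 Y0.0
; layer 5
G0 Z6.2
G0 X0.0 Y0.0
G1 X6.0 Y0.0
G1 X6.0 Y26.0
G1 X0.0 Y26.0
G1 X0.0 Y0.0
; layer 6
G0 Z7.5
G0 X0.0 Y0.0
G1 X6.0 Y0.0
G1 X6.0 Y26.0
G1 X0.0 Y26.0
G1 X0.0 Y0.0
; layer 7
G0 Z8.8
G0 X0.0 Y0.0
G1 X6.0 Y0.0
G1 X6.0 Y26.0
G1 X0.0 Y26.0
G1 X0.0 Y0.0
; layer 8
G0 Z10.0
G0 X0.0 Y0.0
G1 X6.0 Y0.0
G1 X6.0 Y26.0
G1 X0.0 Y26.0
G1 X0.0 Y0.0
M2 ; end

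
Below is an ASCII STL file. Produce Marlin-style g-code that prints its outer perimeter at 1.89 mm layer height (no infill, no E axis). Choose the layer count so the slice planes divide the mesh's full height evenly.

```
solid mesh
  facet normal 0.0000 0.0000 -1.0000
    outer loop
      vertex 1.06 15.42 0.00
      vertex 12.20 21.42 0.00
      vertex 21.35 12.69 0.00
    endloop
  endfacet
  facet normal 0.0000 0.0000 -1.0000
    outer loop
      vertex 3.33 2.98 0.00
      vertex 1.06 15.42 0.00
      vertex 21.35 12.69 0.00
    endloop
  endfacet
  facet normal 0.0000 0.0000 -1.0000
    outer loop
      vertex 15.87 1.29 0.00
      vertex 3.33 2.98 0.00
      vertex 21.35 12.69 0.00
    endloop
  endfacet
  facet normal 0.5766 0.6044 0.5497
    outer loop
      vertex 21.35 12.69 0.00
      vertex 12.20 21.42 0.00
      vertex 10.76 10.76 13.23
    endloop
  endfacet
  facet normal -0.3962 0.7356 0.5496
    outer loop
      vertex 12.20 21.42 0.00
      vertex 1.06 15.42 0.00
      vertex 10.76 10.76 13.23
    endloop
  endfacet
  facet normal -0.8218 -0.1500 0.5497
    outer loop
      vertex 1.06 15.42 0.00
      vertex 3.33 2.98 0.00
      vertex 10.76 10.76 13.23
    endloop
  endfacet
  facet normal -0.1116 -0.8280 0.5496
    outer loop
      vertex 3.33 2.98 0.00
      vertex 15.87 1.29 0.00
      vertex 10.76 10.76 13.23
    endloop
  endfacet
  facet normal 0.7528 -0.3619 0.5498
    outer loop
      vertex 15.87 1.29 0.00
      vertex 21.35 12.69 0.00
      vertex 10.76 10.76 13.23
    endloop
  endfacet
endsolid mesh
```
; perimeter-only toolpath
G21 ; units = mm
G90 ; absolute positioning
G28 ; home
; layer 1
G0 Z1.89
G0 X19.84 Y12.41
G1 X11.99 Y19.90
G1 X2.45 Y14.75
G1 X4.39 Y4.09
G1 X15.14 Y2.64
G1 X19.84 Y12.41
; layer 2
G0 Z3.78
G0 X18.32 Y12.14
G1 X11.79 Y18.37
G1 X3.83 Y14.09
G1 X5.45 Y5.20
G1 X14.41 Y4.00
G1 X18.32 Y12.14
; layer 3
G0 Z5.67
G0 X16.81 Y11.86
G1 X11.58 Y16.85
G1 X5.22 Y13.42
G1 X6.51 Y6.31
G1 X13.68 Y5.35
G1 X16.81 Y11.86
; layer 4
G0 Z7.56
G0 X15.30 Y11.59
G1 X11.38 Y15.33
G1 X6.60 Y12.76
G1 X7.58 Y7.43
G1 X12.95 Y6.70
G1 X15.30 Y11.59
; layer 5
G0 Z9.45
G0 X13.79 Y11.31
G1 X11.17 Y13.81
G1 X7.99 Y12.09
G1 X8.64 Y8.54
G1 X12.22 Y8.05
G1 X13.79 Y11.31
; layer 6
G0 Z11.34
G0 X12.27 Y11.04
G1 X10.97 Y12.28
G1 X9.37 Y11.43
G1 X9.70 Y9.65
G1 X11.49 Y9.41
G1 X12.27 Y11.04
M2 ; end

The solid is a regular 5-sided pyramid, base circumscribed radius ≈ 10.8 mm, apex at z ≈ 13.2 mm. Slicing at Δz = 1.89 mm — 7 equal slices spanning the solid's height, so layer i sits at z = i·h/7 — gives 6 non-empty perimeters. Each is a 5-segment closed polygon; G0 lifts to the layer z and rapids to the start vertex, then G1 traces the edges. The cross-section shrinks linearly with z (the slice at the apex is degenerate and omitted).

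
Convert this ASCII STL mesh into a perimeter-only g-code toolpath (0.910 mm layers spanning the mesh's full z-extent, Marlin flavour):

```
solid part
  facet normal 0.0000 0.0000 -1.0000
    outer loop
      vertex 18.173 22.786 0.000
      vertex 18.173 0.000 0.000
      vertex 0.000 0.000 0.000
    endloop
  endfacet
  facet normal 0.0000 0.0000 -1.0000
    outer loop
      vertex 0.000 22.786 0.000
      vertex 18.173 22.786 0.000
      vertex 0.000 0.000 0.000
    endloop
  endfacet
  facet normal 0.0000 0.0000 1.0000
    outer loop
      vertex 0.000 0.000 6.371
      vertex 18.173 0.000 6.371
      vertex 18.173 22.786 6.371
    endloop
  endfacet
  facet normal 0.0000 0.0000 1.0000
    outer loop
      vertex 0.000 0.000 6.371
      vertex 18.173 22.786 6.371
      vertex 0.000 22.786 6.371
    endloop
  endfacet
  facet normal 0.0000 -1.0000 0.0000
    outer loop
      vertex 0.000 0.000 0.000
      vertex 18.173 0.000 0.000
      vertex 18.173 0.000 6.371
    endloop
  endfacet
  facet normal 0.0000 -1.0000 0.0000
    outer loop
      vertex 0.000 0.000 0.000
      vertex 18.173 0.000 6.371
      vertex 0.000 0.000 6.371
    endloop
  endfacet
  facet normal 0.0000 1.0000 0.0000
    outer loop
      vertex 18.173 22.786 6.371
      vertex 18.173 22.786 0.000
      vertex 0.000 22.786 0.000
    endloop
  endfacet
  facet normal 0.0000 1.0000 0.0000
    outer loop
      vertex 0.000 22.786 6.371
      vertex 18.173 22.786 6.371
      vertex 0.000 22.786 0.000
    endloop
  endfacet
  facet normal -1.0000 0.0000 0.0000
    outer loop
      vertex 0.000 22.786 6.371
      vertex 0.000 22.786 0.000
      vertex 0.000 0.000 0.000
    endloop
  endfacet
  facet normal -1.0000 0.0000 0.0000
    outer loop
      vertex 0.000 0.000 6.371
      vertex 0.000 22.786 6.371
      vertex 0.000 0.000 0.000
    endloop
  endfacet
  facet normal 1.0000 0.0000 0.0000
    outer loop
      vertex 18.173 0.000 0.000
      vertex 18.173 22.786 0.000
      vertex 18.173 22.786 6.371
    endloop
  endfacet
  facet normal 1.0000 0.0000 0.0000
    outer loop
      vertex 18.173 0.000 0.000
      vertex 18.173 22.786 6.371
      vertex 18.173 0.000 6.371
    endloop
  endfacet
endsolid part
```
; perimeter-only toolpath
G21 ; units = mm
G90 ; absolute positioning
G28 ; home
; layer 1
G0 Z0.910
G0 X0.000 Y0.000
G1 X18.173 Y0.000
G1 X18.173 Y22.786
G1 X0.000 Y22.786
G1 X0.000 Y0.000
; layer 2
G0 Z1.820
G0 X0.000 Y0.000
G1 X18.173 Y0.000
G1 X18.173 Y22.786
G1 X0.000 Y22.786
G1 X0.000 Y0.000
; layer 3
G0 Z2.730
G0 X0.000 Y0.000
G1 X18.173 Y0.000
G1 X18.173 Y22.786
G1 X0.000 Y22.786
G1 X0.000 Y0.000
; layer 4
G0 Z3.641
G0 X0.000 Y0.000
G1 X18.173 Y0.000
G1 X18.173 Y22.786
G1 X0.000 Y22.786
G1 X0.000 Y0.000
; layer 5
G0 Z4.551
G0 X0.000 Y0.000
G1 X18.173 Y0.000
G1 X18.173 Y22.786
G1 X0.000 Y22.786
G1 X0.000 Y0.000
; layer 6
G0 Z5.461
G0 X0.000 Y0.000
G1 X18.173 Y0.000
G1 X18.173 Y22.786
G1 X0.000 Y22.786
G1 X0.000 Y0.000
; layer 7
G0 Z6.371
G0 X0.000 Y0.000
G1 X18.173 Y0.000
G1 X18.173 Y22.786
G1 X0.000 Y22.786
G1 X0.000 Y0.000
M2 ; end

The solid is a rectangular box, roughly 18.2 × 22.8 mm footprint and 6.37 mm tall. Slicing at Δz = 0.910 mm — 7 equal slices spanning the solid's height, so layer i sits at z = i·h/7 — gives 7 non-empty perimeters. Each is a 4-segment closed polygon; G0 lifts to the layer z and rapids to the start vertex, then G1 traces the edges.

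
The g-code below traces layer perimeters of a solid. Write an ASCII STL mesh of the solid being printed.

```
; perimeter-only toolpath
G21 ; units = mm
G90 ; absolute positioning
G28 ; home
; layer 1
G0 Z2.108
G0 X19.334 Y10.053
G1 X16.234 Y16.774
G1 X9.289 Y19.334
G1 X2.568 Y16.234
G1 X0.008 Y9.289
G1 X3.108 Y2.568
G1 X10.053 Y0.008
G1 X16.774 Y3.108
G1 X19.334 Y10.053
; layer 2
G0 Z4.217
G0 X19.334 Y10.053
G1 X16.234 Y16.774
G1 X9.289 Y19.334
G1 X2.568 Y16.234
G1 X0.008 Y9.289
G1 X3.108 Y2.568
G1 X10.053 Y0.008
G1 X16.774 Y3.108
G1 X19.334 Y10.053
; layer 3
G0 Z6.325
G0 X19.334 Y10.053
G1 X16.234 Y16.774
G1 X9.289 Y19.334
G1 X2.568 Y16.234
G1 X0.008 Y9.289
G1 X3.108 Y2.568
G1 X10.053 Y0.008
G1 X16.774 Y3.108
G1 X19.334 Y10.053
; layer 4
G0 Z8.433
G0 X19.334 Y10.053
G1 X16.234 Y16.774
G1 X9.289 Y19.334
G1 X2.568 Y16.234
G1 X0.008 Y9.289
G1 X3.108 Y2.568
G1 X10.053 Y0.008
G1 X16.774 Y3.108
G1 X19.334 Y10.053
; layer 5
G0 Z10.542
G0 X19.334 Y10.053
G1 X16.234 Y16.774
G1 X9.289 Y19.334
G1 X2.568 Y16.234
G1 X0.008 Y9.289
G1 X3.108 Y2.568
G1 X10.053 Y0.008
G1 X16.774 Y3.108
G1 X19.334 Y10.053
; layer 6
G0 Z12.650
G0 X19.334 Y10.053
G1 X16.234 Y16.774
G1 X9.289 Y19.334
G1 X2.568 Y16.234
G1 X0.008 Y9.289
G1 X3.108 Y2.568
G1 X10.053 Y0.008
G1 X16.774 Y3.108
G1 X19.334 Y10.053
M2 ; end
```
solid part
  facet normal 0.0000 0.0000 -1.0000
    outer loop
      vertex 9.289 19.334 0.000
      vertex 16.234 16.774 0.000
      vertex 19.334 10.053 0.000
    endloop
  endfacet
  facet normal 0.0000 0.0000 -1.0000
    outer loop
      vertex 2.568 16.234 0.000
      vertex 9.289 19.334 0.000
      vertex 19.334 10.053 0.000
    endloop
  endfacet
  facet normal 0.0000 0.0000 -1.0000
    outer loop
      vertex 0.008 9.289 0.000
      vertex 2.568 16.234 0.000
      vertex 19.334 10.053 0.000
    endloop
  endfacet
  facet normal 0.0000 0.0000 -1.0000
    outer loop
      vertex 3.108 2.568 0.000
      vertex 0.008 9.289 0.000
      vertex 19.334 10.053 0.000
    endloop
  endfacet
  facet normal 0.0000 0.0000 -1.0000
    outer loop
      vertex 10.053 0.008 0.000
      vertex 3.108 2.568 0.000
      vertex 19.334 10.053 0.000
    endloop
  endfacet
  facet normal 0.0000 0.0000 -1.0000
    outer loop
      vertex 16.774 3.108 0.000
      vertex 10.053 0.008 0.000
      vertex 19.334 10.053 0.000
    endloop
  endfacet
  facet normal 0.0000 0.0000 1.0000
    outer loop
      vertex 19.334 10.053 12.650
      vertex 16.234 16.774 12.650
      vertex 9.289 19.334 12.650
    endloop
  endfacet
  facet normal 0.0000 0.0000 1.0000
    outer loop
      vertex 19.334 10.053 12.650
      vertex 9.289 19.334 12.650
      vertex 2.568 16.234 12.650
    endloop
  endfacet
  facet normal 0.0000 0.0000 1.0000
    outer loop
      vertex 19.334 10.053 12.650
      vertex 2.568 16.234 12.650
      vertex 0.008 9.289 12.650
    endloop
  endfacet
  facet normal 0.0000 0.0000 1.0000
    outer loop
      vertex 19.334 10.053 12.650
      vertex 0.008 9.289 12.650
      vertex 3.108 2.568 12.650
    endloop
  endfacet
  facet normal 0.0000 0.0000 1.0000
    outer loop
      vertex 19.334 10.053 12.650
      vertex 3.108 2.568 12.650
      vertex 10.053 0.008 12.650
    endloop
  endfacet
  facet normal 0.0000 0.0000 1.0000
    outer loop
      vertex 19.334 10.053 12.650
      vertex 10.053 0.008 12.650
      vertex 16.774 3.108 12.650
    endloop
  endfacet
  facet normal 0.9081 0.4188 0.0000
    outer loop
      vertex 19.334 10.053 0.000
      vertex 16.234 16.774 0.000
      vertex 16.234 16.774 12.650
    endloop
  endfacet
  facet normal 0.9081 0.4188 0.0000
    outer loop
      vertex 19.334 10.053 0.000
      vertex 16.234 16.774 12.650
      vertex 19.334 10.053 12.650
    endloop
  endfacet
  facet normal 0.3459 0.9383 0.0000
    outer loop
      vertex 16.234 16.774 0.000
      vertex 9.289 19.334 0.000
      vertex 9.289 19.334 12.650
    endloop
  endfacet
  facet normal 0.3459 0.9383 0.0000
    outer loop
      vertex 16.234 16.774 0.000
      vertex 9.289 19.334 12.650
      vertex 16.234 16.774 12.650
    endloop
  endfacet
  facet normal -0.4188 0.9081 0.0000
    outer loop
      vertex 9.289 19.334 0.000
      vertex 2.568 16.234 0.000
      vertex 2.568 16.234 12.650
    endloop
  endfacet
  facet normal -0.4188 0.9081 0.0000
    outer loop
      vertex 9.289 19.334 0.000
      vertex 2.568 16.234 12.650
      vertex 9.289 19.334 12.650
    endloop
  endfacet
  facet normal -0.9383 0.3459 0.0000
    outer loop
      vertex 2.568 16.234 0.000
      vertex 0.008 9.289 0.000
      vertex 0.008 9.289 12.650
    endloop
  endfacet
  facet normal -0.9383 0.3459 0.0000
    outer loop
      vertex 2.568 16.234 0.000
      vertex 0.008 9.289 12.650
      vertex 2.568 16.234 12.650
    endloop
  endfacet
  facet normal -0.9081 -0.4188 0.0000
    outer loop
      vertex 0.008 9.289 0.000
      vertex 3.108 2.568 0.000
      vertex 3.108 2.568 12.650
    endloop
  endfacet
  facet normal -0.9081 -0.4188 0.0000
    outer loop
      vertex 0.008 9.289 0.000
      vertex 3.108 2.568 12.650
      vertex 0.008 9.289 12.650
    endloop
  endfacet
  facet normal -0.3459 -0.9383 0.0000
    outer loop
      vertex 3.108 2.568 0.000
      vertex 10.053 0.008 0.000
      vertex 10.053 0.008 12.650
    endloop
  endfacet
  facet normal -0.3459 -0.9383 0.0000
    outer loop
      vertex 3.108 2.568 0.000
      vertex 10.053 0.008 12.650
      vertex 3.108 2.568 12.650
    endloop
  endfacet
  facet normal 0.4188 -0.9081 0.0000
    outer loop
      vertex 10.053 0.008 0.000
      vertex 16.774 3.108 0.000
      vertex 16.774 3.108 12.650
    endloop
  endfacet
  facet normal 0.4188 -0.9081 0.0000
    outer loop
      vertex 10.053 0.008 0.000
      vertex 16.774 3.108 12.650
      vertex 10.053 0.008 12.650
    endloop
  endfacet
  facet normal 0.9383 -0.3459 0.0000
    outer loop
      vertex 16.774 3.108 0.000
      vertex 19.334 10.053 0.000
      vertex 19.334 10.053 12.650
    endloop
  endfacet
  facet normal 0.9383 -0.3459 0.0000
    outer loop
      vertex 16.774 3.108 0.000
      vertex 19.334 10.053 12.650
      vertex 16.774 3.108 12.650
    endloop
  endfacet
endsolid part

The G0 Z moves step by Δz≈2.108 mm. Every layer's G1 loop is the same polygon, so the solid is a straight extrusion of it from z=0 to z≈12.7. Closing with flat bottom and top caps and triangulating gives 28 facets — a regular 8-sided prism (a cylinder approximated with 8 flat sides), circumscribed radius ≈ 9.67 mm, height ≈ 12.7 mm.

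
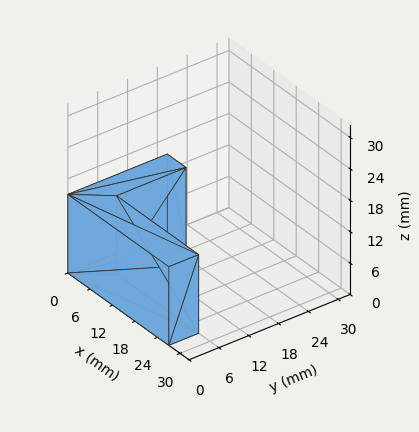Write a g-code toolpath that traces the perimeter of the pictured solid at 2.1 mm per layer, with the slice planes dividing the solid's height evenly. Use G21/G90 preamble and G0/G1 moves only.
Reading the render: the shape is an L-shaped prism: outer 27 × 20 mm, arm thicknesses ≈ 6 mm (horizontal) and 5 mm (vertical), extruded 15 mm in z (dimensions read to the nearest mm from the axis ticks). For the g-code, the solid's height is divided into equal slices at the stated Δz and each level perimeter traced with G1 moves after a G0 lift.

; perimeter-only toolpath
G21 ; units = mm
G90 ; absolute positioning
G28 ; home
; layer 1
G0 Z2.1
G0 X0.0 Y0.0
G1 X27.0 Y0.0
G1 X27.0 Y6.0
G1 X5.0 Y6.0
G1 X5.0 Y20.0
G1 X0.0 Y20.0
G1 X0.0 Y0.0
; layer 2
G0 Z4.3
G0 X0.0 Y0.0
G1 X27.0 Y0.0
G1 X27.0 Y6.0
G1 X5.0 Y6.0
G1 X5.0 Y20.0
G1 X0.0 Y20.0
G1 X0.0 Y0.0
; layer 3
G0 Z6.4
G0 X0.0 Y0.0
G1 X27.0 Y0.0
G1 X27.0 Y6.0
G1 X5.0 Y6.0
G1 X5.0 Y20.0
G1 X0.0 Y20.0
G1 X0.0 Y0.0
; layer 4
G0 Z8.6
G0 X0.0 Y0.0
G1 X27.0 Y0.0
G1 X27.0 Y6.0
G1 X5.0 Y6.0
G1 X5.0 Y20.0
G1 X0.0 Y20.0
G1 X0.0 Y0.0
; layer 5
G0 Z10.7
G0 X0.0 Y0.0
G1 X27.0 Y0.0
G1 X27.0 Y6.0
G1 X5.0 Y6.0
G1 X5.0 Y20.0
G1 X0.0 Y20.0
G1 X0.0 Y0.0
; layer 6
G0 Z12.9
G0 X0.0 Y0.0
G1 X27.0 Y0.0
G1 X27.0 Y6.0
G1 X5.0 Y6.0
G1 X5.0 Y20.0
G1 X0.0 Y20.0
G1 X0.0 Y0.0
; layer 7
G0 Z15.0
G0 X0.0 Y0.0
G1 X27.0 Y0.0
G1 X27.0 Y6.0
G1 X5.0 Y6.0
G1 X5.0 Y20.0
G1 X0.0 Y20.0
G1 X0.0 Y0.0
M2 ; end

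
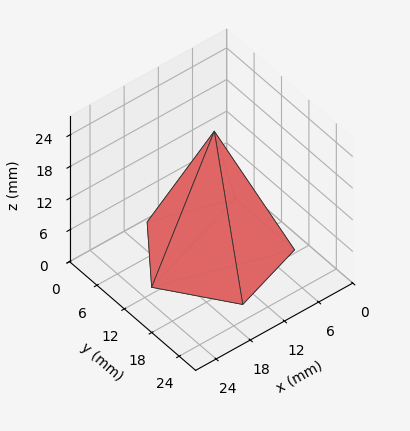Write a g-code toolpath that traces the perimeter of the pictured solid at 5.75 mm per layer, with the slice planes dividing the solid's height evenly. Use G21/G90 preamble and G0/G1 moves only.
Reading the render: the shape is a regular 5-sided pyramid, base circumscribed radius ≈ 11 mm, apex at z ≈ 23 mm (dimensions read to the nearest mm from the axis ticks). For the g-code, the solid's height is divided into equal slices at the stated Δz and each level perimeter traced with G1 moves after a G0 lift.

; perimeter-only toolpath
G21 ; units = mm
G90 ; absolute positioning
G28 ; home
; layer 1
G0 Z5.75
G0 X19.25 Y11.00
G1 X13.55 Y18.84
G1 X4.33 Y15.85
G1 X4.33 Y6.15
G1 X13.55 Y3.16
G1 X19.25 Y11.00
; layer 2
G0 Z11.50
G0 X16.50 Y11.00
G1 X12.70 Y16.23
G1 X6.55 Y14.23
G1 X6.55 Y7.77
G1 X12.70 Y5.77
G1 X16.50 Y11.00
; layer 3
G0 Z17.25
G0 X13.75 Y11.00
G1 X11.85 Y13.62
G1 X8.78 Y12.62
G1 X8.78 Y9.38
G1 X11.85 Y8.38
G1 X13.75 Y11.00
M2 ; end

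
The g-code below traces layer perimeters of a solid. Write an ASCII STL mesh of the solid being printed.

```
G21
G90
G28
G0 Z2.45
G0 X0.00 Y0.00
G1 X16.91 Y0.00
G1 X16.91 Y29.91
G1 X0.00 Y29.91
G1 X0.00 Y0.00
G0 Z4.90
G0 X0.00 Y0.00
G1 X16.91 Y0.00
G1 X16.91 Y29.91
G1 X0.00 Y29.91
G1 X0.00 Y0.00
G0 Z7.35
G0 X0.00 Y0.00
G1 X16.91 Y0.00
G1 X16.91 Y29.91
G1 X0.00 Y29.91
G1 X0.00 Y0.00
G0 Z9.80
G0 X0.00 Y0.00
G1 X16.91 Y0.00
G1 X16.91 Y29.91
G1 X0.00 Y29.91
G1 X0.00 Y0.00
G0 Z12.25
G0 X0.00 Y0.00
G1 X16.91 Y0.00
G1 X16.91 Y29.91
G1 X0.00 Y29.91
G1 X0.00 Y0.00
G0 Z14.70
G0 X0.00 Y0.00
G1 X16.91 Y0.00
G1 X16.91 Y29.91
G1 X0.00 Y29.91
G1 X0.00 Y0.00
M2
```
solid part
  facet normal 0.0000 0.0000 -1.0000
    outer loop
      vertex 16.91 29.91 0.00
      vertex 16.91 0.00 0.00
      vertex 0.00 0.00 0.00
    endloop
  endfacet
  facet normal 0.0000 0.0000 -1.0000
    outer loop
      vertex 0.00 29.91 0.00
      vertex 16.91 29.91 0.00
      vertex 0.00 0.00 0.00
    endloop
  endfacet
  facet normal 0.0000 0.0000 1.0000
    outer loop
      vertex 0.00 0.00 14.70
      vertex 16.91 0.00 14.70
      vertex 16.91 29.91 14.70
    endloop
  endfacet
  facet normal 0.0000 0.0000 1.0000
    outer loop
      vertex 0.00 0.00 14.70
      vertex 16.91 29.91 14.70
      vertex 0.00 29.91 14.70
    endloop
  endfacet
  facet normal 0.0000 -1.0000 0.0000
    outer loop
      vertex 0.00 0.00 0.00
      vertex 16.91 0.00 0.00
      vertex 16.91 0.00 14.70
    endloop
  endfacet
  facet normal 0.0000 -1.0000 0.0000
    outer loop
      vertex 0.00 0.00 0.00
      vertex 16.91 0.00 14.70
      vertex 0.00 0.00 14.70
    endloop
  endfacet
  facet normal 0.0000 1.0000 0.0000
    outer loop
      vertex 16.91 29.91 14.70
      vertex 16.91 29.91 0.00
      vertex 0.00 29.91 0.00
    endloop
  endfacet
  facet normal 0.0000 1.0000 0.0000
    outer loop
      vertex 0.00 29.91 14.70
      vertex 16.91 29.91 14.70
      vertex 0.00 29.91 0.00
    endloop
  endfacet
  facet normal -1.0000 0.0000 0.0000
    outer loop
      vertex 0.00 29.91 14.70
      vertex 0.00 29.91 0.00
      vertex 0.00 0.00 0.00
    endloop
  endfacet
  facet normal -1.0000 0.0000 0.0000
    outer loop
      vertex 0.00 0.00 14.70
      vertex 0.00 29.91 14.70
      vertex 0.00 0.00 0.00
    endloop
  endfacet
  facet normal 1.0000 0.0000 0.0000
    outer loop
      vertex 16.91 0.00 0.00
      vertex 16.91 29.91 0.00
      vertex 16.91 29.91 14.70
    endloop
  endfacet
  facet normal 1.0000 0.0000 0.0000
    outer loop
      vertex 16.91 0.00 0.00
      vertex 16.91 29.91 14.70
      vertex 16.91 0.00 14.70
    endloop
  endfacet
endsolid part

The G0 Z moves step by Δz≈2.45 mm. Every layer's G1 loop is the same polygon, so the solid is a straight extrusion of it from z=0 to z≈14.7. Closing with flat bottom and top caps and triangulating gives 12 facets — a rectangular box, roughly 16.9 × 29.9 mm footprint and 14.7 mm tall.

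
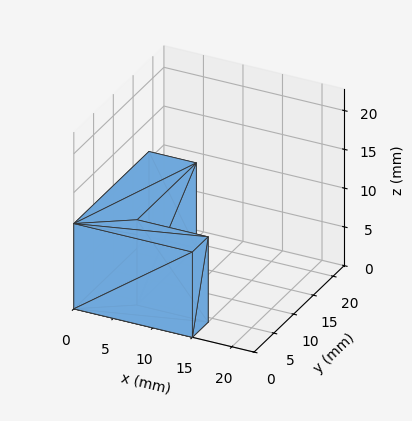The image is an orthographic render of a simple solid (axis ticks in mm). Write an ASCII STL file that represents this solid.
Reading the render: the shape is an L-shaped prism: outer 15 × 19 mm, arm thicknesses ≈ 4 mm (horizontal) and 6 mm (vertical), extruded 11 mm in z (dimensions read to the nearest mm from the axis ticks). For the STL, each face is triangulated and given an outward normal.

solid part
  facet normal 0.0000 0.0000 -1.0000
    outer loop
      vertex 15.0 4.0 0.0
      vertex 15.0 0.0 0.0
      vertex 0.0 0.0 0.0
    endloop
  endfacet
  facet normal 0.0000 0.0000 -1.0000
    outer loop
      vertex 6.0 4.0 0.0
      vertex 15.0 4.0 0.0
      vertex 0.0 0.0 0.0
    endloop
  endfacet
  facet normal 0.0000 0.0000 -1.0000
    outer loop
      vertex 6.0 19.0 0.0
      vertex 6.0 4.0 0.0
      vertex 0.0 0.0 0.0
    endloop
  endfacet
  facet normal 0.0000 0.0000 -1.0000
    outer loop
      vertex 0.0 19.0 0.0
      vertex 6.0 19.0 0.0
      vertex 0.0 0.0 0.0
    endloop
  endfacet
  facet normal 0.0000 0.0000 1.0000
    outer loop
      vertex 0.0 0.0 11.0
      vertex 15.0 0.0 11.0
      vertex 15.0 4.0 11.0
    endloop
  endfacet
  facet normal 0.0000 0.0000 1.0000
    outer loop
      vertex 0.0 0.0 11.0
      vertex 15.0 4.0 11.0
      vertex 6.0 4.0 11.0
    endloop
  endfacet
  facet normal 0.0000 0.0000 1.0000
    outer loop
      vertex 0.0 0.0 11.0
      vertex 6.0 4.0 11.0
      vertex 6.0 19.0 11.0
    endloop
  endfacet
  facet normal 0.0000 0.0000 1.0000
    outer loop
      vertex 0.0 0.0 11.0
      vertex 6.0 19.0 11.0
      vertex 0.0 19.0 11.0
    endloop
  endfacet
  facet normal 0.0000 -1.0000 0.0000
    outer loop
      vertex 0.0 0.0 0.0
      vertex 15.0 0.0 0.0
      vertex 15.0 0.0 11.0
    endloop
  endfacet
  facet normal 0.0000 -1.0000 0.0000
    outer loop
      vertex 0.0 0.0 0.0
      vertex 15.0 0.0 11.0
      vertex 0.0 0.0 11.0
    endloop
  endfacet
  facet normal 1.0000 0.0000 0.0000
    outer loop
      vertex 15.0 0.0 0.0
      vertex 15.0 4.0 0.0
      vertex 15.0 4.0 11.0
    endloop
  endfacet
  facet normal 1.0000 0.0000 0.0000
    outer loop
      vertex 15.0 0.0 0.0
      vertex 15.0 4.0 11.0
      vertex 15.0 0.0 11.0
    endloop
  endfacet
  facet normal 0.0000 1.0000 0.0000
    outer loop
      vertex 15.0 4.0 0.0
      vertex 6.0 4.0 0.0
      vertex 6.0 4.0 11.0
    endloop
  endfacet
  facet normal 0.0000 1.0000 0.0000
    outer loop
      vertex 15.0 4.0 0.0
      vertex 6.0 4.0 11.0
      vertex 15.0 4.0 11.0
    endloop
  endfacet
  facet normal 1.0000 0.0000 0.0000
    outer loop
      vertex 6.0 4.0 0.0
      vertex 6.0 19.0 0.0
      vertex 6.0 19.0 11.0
    endloop
  endfacet
  facet normal 1.0000 0.0000 0.0000
    outer loop
      vertex 6.0 4.0 0.0
      vertex 6.0 19.0 11.0
      vertex 6.0 4.0 11.0
    endloop
  endfacet
  facet normal 0.0000 1.0000 0.0000
    outer loop
      vertex 6.0 19.0 0.0
      vertex 0.0 19.0 0.0
      vertex 0.0 19.0 11.0
    endloop
  endfacet
  facet normal 0.0000 1.0000 0.0000
    outer loop
      vertex 6.0 19.0 0.0
      vertex 0.0 19.0 11.0
      vertex 6.0 19.0 11.0
    endloop
  endfacet
  facet normal -1.0000 0.0000 0.0000
    outer loop
      vertex 0.0 19.0 0.0
      vertex 0.0 0.0 0.0
      vertex 0.0 0.0 11.0
    endloop
  endfacet
  facet normal -1.0000 0.0000 0.0000
    outer loop
      vertex 0.0 19.0 0.0
      vertex 0.0 0.0 11.0
      vertex 0.0 19.0 11.0
    endloop
  endfacet
endsolid part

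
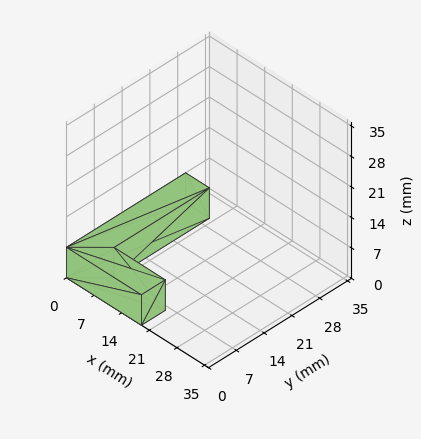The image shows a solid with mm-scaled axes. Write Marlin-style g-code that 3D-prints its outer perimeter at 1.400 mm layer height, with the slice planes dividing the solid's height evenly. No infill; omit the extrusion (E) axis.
Reading the render: the shape is an L-shaped prism: outer 19 × 30 mm, arm thicknesses ≈ 6 mm (horizontal) and 6 mm (vertical), extruded 7 mm in z (dimensions read to the nearest mm from the axis ticks). For the g-code, the solid's height is divided into equal slices at the stated Δz and each level perimeter traced with G1 moves after a G0 lift.

; perimeter-only toolpath
G21 ; units = mm
G90 ; absolute positioning
G28 ; home
; layer 1
G0 Z1.400
G0 X0.000 Y0.000
G1 X19.000 Y0.000
G1 X19.000 Y6.000
G1 X6.000 Y6.000
G1 X6.000 Y30.000
G1 X0.000 Y30.000
G1 X0.000 Y0.000
; layer 2
G0 Z2.800
G0 X0.000 Y0.000
G1 X19.000 Y0.000
G1 X19.000 Y6.000
G1 X6.000 Y6.000
G1 X6.000 Y30.000
G1 X0.000 Y30.000
G1 X0.000 Y0.000
; layer 3
G0 Z4.200
G0 X0.000 Y0.000
G1 X19.000 Y0.000
G1 X19.000 Y6.000
G1 X6.000 Y6.000
G1 X6.000 Y30.000
G1 X0.000 Y30.000
G1 X0.000 Y0.000
; layer 4
G0 Z5.600
G0 X0.000 Y0.000
G1 X19.000 Y0.000
G1 X19.000 Y6.000
G1 X6.000 Y6.000
G1 X6.000 Y30.000
G1 X0.000 Y30.000
G1 X0.000 Y0.000
; layer 5
G0 Z7.000
G0 X0.000 Y0.000
G1 X19.000 Y0.000
G1 X19.000 Y6.000
G1 X6.000 Y6.000
G1 X6.000 Y30.000
G1 X0.000 Y30.000
G1 X0.000 Y0.000
M2 ; end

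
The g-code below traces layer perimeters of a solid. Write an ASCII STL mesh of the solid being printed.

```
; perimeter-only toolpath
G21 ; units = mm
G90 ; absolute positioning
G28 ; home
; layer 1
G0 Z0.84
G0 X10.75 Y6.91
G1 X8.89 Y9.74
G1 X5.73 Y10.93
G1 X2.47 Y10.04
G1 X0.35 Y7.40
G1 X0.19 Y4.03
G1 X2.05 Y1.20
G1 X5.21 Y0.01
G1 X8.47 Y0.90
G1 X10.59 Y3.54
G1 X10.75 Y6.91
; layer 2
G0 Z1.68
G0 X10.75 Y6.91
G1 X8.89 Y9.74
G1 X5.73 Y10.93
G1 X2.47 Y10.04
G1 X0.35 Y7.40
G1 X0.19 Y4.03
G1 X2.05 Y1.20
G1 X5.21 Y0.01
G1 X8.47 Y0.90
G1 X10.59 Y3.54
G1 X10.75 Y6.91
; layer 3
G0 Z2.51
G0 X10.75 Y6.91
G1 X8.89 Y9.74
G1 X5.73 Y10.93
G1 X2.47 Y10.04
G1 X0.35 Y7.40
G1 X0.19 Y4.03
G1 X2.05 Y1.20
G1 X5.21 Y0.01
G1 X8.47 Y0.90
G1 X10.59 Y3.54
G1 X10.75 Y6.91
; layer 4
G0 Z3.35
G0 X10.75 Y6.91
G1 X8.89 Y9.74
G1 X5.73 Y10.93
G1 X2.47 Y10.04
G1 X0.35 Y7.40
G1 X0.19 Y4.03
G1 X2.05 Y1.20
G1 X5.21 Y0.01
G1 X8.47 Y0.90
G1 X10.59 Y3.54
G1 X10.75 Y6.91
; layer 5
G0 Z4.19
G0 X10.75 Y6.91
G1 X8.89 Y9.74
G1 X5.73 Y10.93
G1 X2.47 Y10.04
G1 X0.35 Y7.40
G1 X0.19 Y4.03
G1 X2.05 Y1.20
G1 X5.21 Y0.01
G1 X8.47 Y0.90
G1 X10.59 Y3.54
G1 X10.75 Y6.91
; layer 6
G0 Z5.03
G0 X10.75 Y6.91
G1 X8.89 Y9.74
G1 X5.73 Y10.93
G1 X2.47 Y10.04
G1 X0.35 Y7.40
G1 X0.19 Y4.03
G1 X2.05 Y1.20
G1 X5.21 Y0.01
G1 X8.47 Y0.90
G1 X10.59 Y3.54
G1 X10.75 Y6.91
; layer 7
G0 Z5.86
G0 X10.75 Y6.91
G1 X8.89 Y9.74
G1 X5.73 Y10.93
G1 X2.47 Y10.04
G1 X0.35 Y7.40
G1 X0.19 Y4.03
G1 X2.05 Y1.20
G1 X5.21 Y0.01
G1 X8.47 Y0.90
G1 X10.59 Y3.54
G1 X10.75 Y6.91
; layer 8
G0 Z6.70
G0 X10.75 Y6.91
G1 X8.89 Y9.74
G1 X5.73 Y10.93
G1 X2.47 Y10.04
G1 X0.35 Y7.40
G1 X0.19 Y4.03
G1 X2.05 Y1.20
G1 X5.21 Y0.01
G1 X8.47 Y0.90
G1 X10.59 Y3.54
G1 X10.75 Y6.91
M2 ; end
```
solid part
  facet normal 0.0000 0.0000 -1.0000
    outer loop
      vertex 5.73 10.93 0.00
      vertex 8.89 9.74 0.00
      vertex 10.75 6.91 0.00
    endloop
  endfacet
  facet normal 0.0000 0.0000 -1.0000
    outer loop
      vertex 2.47 10.04 0.00
      vertex 5.73 10.93 0.00
      vertex 10.75 6.91 0.00
    endloop
  endfacet
  facet normal 0.0000 0.0000 -1.0000
    outer loop
      vertex 0.35 7.40 0.00
      vertex 2.47 10.04 0.00
      vertex 10.75 6.91 0.00
    endloop
  endfacet
  facet normal 0.0000 0.0000 -1.0000
    outer loop
      vertex 0.19 4.03 0.00
      vertex 0.35 7.40 0.00
      vertex 10.75 6.91 0.00
    endloop
  endfacet
  facet normal 0.0000 0.0000 -1.0000
    outer loop
      vertex 2.05 1.20 0.00
      vertex 0.19 4.03 0.00
      vertex 10.75 6.91 0.00
    endloop
  endfacet
  facet normal 0.0000 0.0000 -1.0000
    outer loop
      vertex 5.21 0.01 0.00
      vertex 2.05 1.20 0.00
      vertex 10.75 6.91 0.00
    endloop
  endfacet
  facet normal 0.0000 0.0000 -1.0000
    outer loop
      vertex 8.47 0.90 0.00
      vertex 5.21 0.01 0.00
      vertex 10.75 6.91 0.00
    endloop
  endfacet
  facet normal 0.0000 0.0000 -1.0000
    outer loop
      vertex 10.59 3.54 0.00
      vertex 8.47 0.90 0.00
      vertex 10.75 6.91 0.00
    endloop
  endfacet
  facet normal 0.0000 0.0000 1.0000
    outer loop
      vertex 10.75 6.91 6.70
      vertex 8.89 9.74 6.70
      vertex 5.73 10.93 6.70
    endloop
  endfacet
  facet normal 0.0000 0.0000 1.0000
    outer loop
      vertex 10.75 6.91 6.70
      vertex 5.73 10.93 6.70
      vertex 2.47 10.04 6.70
    endloop
  endfacet
  facet normal 0.0000 0.0000 1.0000
    outer loop
      vertex 10.75 6.91 6.70
      vertex 2.47 10.04 6.70
      vertex 0.35 7.40 6.70
    endloop
  endfacet
  facet normal 0.0000 0.0000 1.0000
    outer loop
      vertex 10.75 6.91 6.70
      vertex 0.35 7.40 6.70
      vertex 0.19 4.03 6.70
    endloop
  endfacet
  facet normal 0.0000 0.0000 1.0000
    outer loop
      vertex 10.75 6.91 6.70
      vertex 0.19 4.03 6.70
      vertex 2.05 1.20 6.70
    endloop
  endfacet
  facet normal 0.0000 0.0000 1.0000
    outer loop
      vertex 10.75 6.91 6.70
      vertex 2.05 1.20 6.70
      vertex 5.21 0.01 6.70
    endloop
  endfacet
  facet normal 0.0000 0.0000 1.0000
    outer loop
      vertex 10.75 6.91 6.70
      vertex 5.21 0.01 6.70
      vertex 8.47 0.90 6.70
    endloop
  endfacet
  facet normal 0.0000 0.0000 1.0000
    outer loop
      vertex 10.75 6.91 6.70
      vertex 8.47 0.90 6.70
      vertex 10.59 3.54 6.70
    endloop
  endfacet
  facet normal 0.8357 0.5492 0.0000
    outer loop
      vertex 10.75 6.91 0.00
      vertex 8.89 9.74 0.00
      vertex 8.89 9.74 6.70
    endloop
  endfacet
  facet normal 0.8357 0.5492 0.0000
    outer loop
      vertex 10.75 6.91 0.00
      vertex 8.89 9.74 6.70
      vertex 10.75 6.91 6.70
    endloop
  endfacet
  facet normal 0.3524 0.9358 0.0000
    outer loop
      vertex 8.89 9.74 0.00
      vertex 5.73 10.93 0.00
      vertex 5.73 10.93 6.70
    endloop
  endfacet
  facet normal 0.3524 0.9358 0.0000
    outer loop
      vertex 8.89 9.74 0.00
      vertex 5.73 10.93 6.70
      vertex 8.89 9.74 6.70
    endloop
  endfacet
  facet normal -0.2634 0.9647 0.0000
    outer loop
      vertex 5.73 10.93 0.00
      vertex 2.47 10.04 0.00
      vertex 2.47 10.04 6.70
    endloop
  endfacet
  facet normal -0.2634 0.9647 0.0000
    outer loop
      vertex 5.73 10.93 0.00
      vertex 2.47 10.04 6.70
      vertex 5.73 10.93 6.70
    endloop
  endfacet
  facet normal -0.7797 0.6261 0.0000
    outer loop
      vertex 2.47 10.04 0.00
      vertex 0.35 7.40 0.00
      vertex 0.35 7.40 6.70
    endloop
  endfacet
  facet normal -0.7797 0.6261 0.0000
    outer loop
      vertex 2.47 10.04 0.00
      vertex 0.35 7.40 6.70
      vertex 2.47 10.04 6.70
    endloop
  endfacet
  facet normal -0.9989 0.0474 0.0000
    outer loop
      vertex 0.35 7.40 0.00
      vertex 0.19 4.03 0.00
      vertex 0.19 4.03 6.70
    endloop
  endfacet
  facet normal -0.9989 0.0474 0.0000
    outer loop
      vertex 0.35 7.40 0.00
      vertex 0.19 4.03 6.70
      vertex 0.35 7.40 6.70
    endloop
  endfacet
  facet normal -0.8357 -0.5492 0.0000
    outer loop
      vertex 0.19 4.03 0.00
      vertex 2.05 1.20 0.00
      vertex 2.05 1.20 6.70
    endloop
  endfacet
  facet normal -0.8357 -0.5492 0.0000
    outer loop
      vertex 0.19 4.03 0.00
      vertex 2.05 1.20 6.70
      vertex 0.19 4.03 6.70
    endloop
  endfacet
  facet normal -0.3524 -0.9358 0.0000
    outer loop
      vertex 2.05 1.20 0.00
      vertex 5.21 0.01 0.00
      vertex 5.21 0.01 6.70
    endloop
  endfacet
  facet normal -0.3524 -0.9358 0.0000
    outer loop
      vertex 2.05 1.20 0.00
      vertex 5.21 0.01 6.70
      vertex 2.05 1.20 6.70
    endloop
  endfacet
  facet normal 0.2634 -0.9647 0.0000
    outer loop
      vertex 5.21 0.01 0.00
      vertex 8.47 0.90 0.00
      vertex 8.47 0.90 6.70
    endloop
  endfacet
  facet normal 0.2634 -0.9647 0.0000
    outer loop
      vertex 5.21 0.01 0.00
      vertex 8.47 0.90 6.70
      vertex 5.21 0.01 6.70
    endloop
  endfacet
  facet normal 0.7797 -0.6261 0.0000
    outer loop
      vertex 8.47 0.90 0.00
      vertex 10.59 3.54 0.00
      vertex 10.59 3.54 6.70
    endloop
  endfacet
  facet normal 0.7797 -0.6261 0.0000
    outer loop
      vertex 8.47 0.90 0.00
      vertex 10.59 3.54 6.70
      vertex 8.47 0.90 6.70
    endloop
  endfacet
  facet normal 0.9989 -0.0474 0.0000
    outer loop
      vertex 10.59 3.54 0.00
      vertex 10.75 6.91 0.00
      vertex 10.75 6.91 6.70
    endloop
  endfacet
  facet normal 0.9989 -0.0474 0.0000
    outer loop
      vertex 10.59 3.54 0.00
      vertex 10.75 6.91 6.70
      vertex 10.59 3.54 6.70
    endloop
  endfacet
endsolid part

The G0 Z moves step by Δz≈0.84 mm. Every layer's G1 loop is the same polygon, so the solid is a straight extrusion of it from z=0 to z≈6.7. Closing with flat bottom and top caps and triangulating gives 36 facets — a regular 10-sided prism (a cylinder approximated with 10 flat sides), circumscribed radius ≈ 5.47 mm, height ≈ 6.7 mm.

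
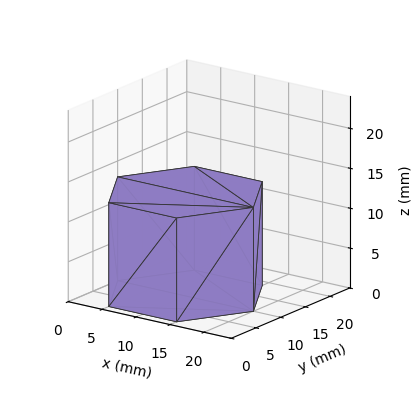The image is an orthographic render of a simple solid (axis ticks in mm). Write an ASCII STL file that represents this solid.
Reading the render: the shape is a regular 6-sided prism (a cylinder approximated with 6 flat sides), circumscribed radius ≈ 10 mm, height ≈ 13 mm (dimensions read to the nearest mm from the axis ticks). For the STL, each face is triangulated and given an outward normal.

solid part
  facet normal 0.0000 0.0000 -1.0000
    outer loop
      vertex 5.000 18.660 0.000
      vertex 15.000 18.660 0.000
      vertex 20.000 10.000 0.000
    endloop
  endfacet
  facet normal 0.0000 0.0000 -1.0000
    outer loop
      vertex 0.000 10.000 0.000
      vertex 5.000 18.660 0.000
      vertex 20.000 10.000 0.000
    endloop
  endfacet
  facet normal 0.0000 0.0000 -1.0000
    outer loop
      vertex 5.000 1.340 0.000
      vertex 0.000 10.000 0.000
      vertex 20.000 10.000 0.000
    endloop
  endfacet
  facet normal 0.0000 0.0000 -1.0000
    outer loop
      vertex 15.000 1.340 0.000
      vertex 5.000 1.340 0.000
      vertex 20.000 10.000 0.000
    endloop
  endfacet
  facet normal 0.0000 0.0000 1.0000
    outer loop
      vertex 20.000 10.000 13.000
      vertex 15.000 18.660 13.000
      vertex 5.000 18.660 13.000
    endloop
  endfacet
  facet normal 0.0000 0.0000 1.0000
    outer loop
      vertex 20.000 10.000 13.000
      vertex 5.000 18.660 13.000
      vertex 0.000 10.000 13.000
    endloop
  endfacet
  facet normal 0.0000 0.0000 1.0000
    outer loop
      vertex 20.000 10.000 13.000
      vertex 0.000 10.000 13.000
      vertex 5.000 1.340 13.000
    endloop
  endfacet
  facet normal 0.0000 0.0000 1.0000
    outer loop
      vertex 20.000 10.000 13.000
      vertex 5.000 1.340 13.000
      vertex 15.000 1.340 13.000
    endloop
  endfacet
  facet normal 0.8660 0.5000 0.0000
    outer loop
      vertex 20.000 10.000 0.000
      vertex 15.000 18.660 0.000
      vertex 15.000 18.660 13.000
    endloop
  endfacet
  facet normal 0.8660 0.5000 0.0000
    outer loop
      vertex 20.000 10.000 0.000
      vertex 15.000 18.660 13.000
      vertex 20.000 10.000 13.000
    endloop
  endfacet
  facet normal 0.0000 1.0000 0.0000
    outer loop
      vertex 15.000 18.660 0.000
      vertex 5.000 18.660 0.000
      vertex 5.000 18.660 13.000
    endloop
  endfacet
  facet normal 0.0000 1.0000 0.0000
    outer loop
      vertex 15.000 18.660 0.000
      vertex 5.000 18.660 13.000
      vertex 15.000 18.660 13.000
    endloop
  endfacet
  facet normal -0.8660 0.5000 0.0000
    outer loop
      vertex 5.000 18.660 0.000
      vertex 0.000 10.000 0.000
      vertex 0.000 10.000 13.000
    endloop
  endfacet
  facet normal -0.8660 0.5000 0.0000
    outer loop
      vertex 5.000 18.660 0.000
      vertex 0.000 10.000 13.000
      vertex 5.000 18.660 13.000
    endloop
  endfacet
  facet normal -0.8660 -0.5000 0.0000
    outer loop
      vertex 0.000 10.000 0.000
      vertex 5.000 1.340 0.000
      vertex 5.000 1.340 13.000
    endloop
  endfacet
  facet normal -0.8660 -0.5000 0.0000
    outer loop
      vertex 0.000 10.000 0.000
      vertex 5.000 1.340 13.000
      vertex 0.000 10.000 13.000
    endloop
  endfacet
  facet normal 0.0000 -1.0000 0.0000
    outer loop
      vertex 5.000 1.340 0.000
      vertex 15.000 1.340 0.000
      vertex 15.000 1.340 13.000
    endloop
  endfacet
  facet normal 0.0000 -1.0000 0.0000
    outer loop
      vertex 5.000 1.340 0.000
      vertex 15.000 1.340 13.000
      vertex 5.000 1.340 13.000
    endloop
  endfacet
  facet normal 0.8660 -0.5000 0.0000
    outer loop
      vertex 15.000 1.340 0.000
      vertex 20.000 10.000 0.000
      vertex 20.000 10.000 13.000
    endloop
  endfacet
  facet normal 0.8660 -0.5000 0.0000
    outer loop
      vertex 15.000 1.340 0.000
      vertex 20.000 10.000 13.000
      vertex 15.000 1.340 13.000
    endloop
  endfacet
endsolid part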